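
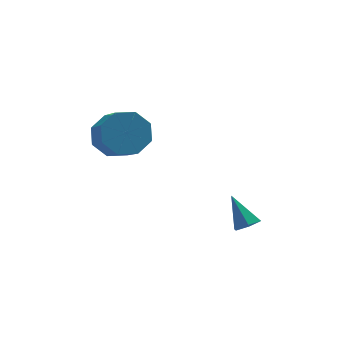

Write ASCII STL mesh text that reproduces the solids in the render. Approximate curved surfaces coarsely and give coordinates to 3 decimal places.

solid 
facet normal -0.069 0.782 -0.620
outer loop
vertex -0.71 -1.459 2.317
vertex -1.576 -1.676 2.139
vertex -1.158 -1.152 2.754
endloop
endfacet
facet normal 0.763 0.441 0.473
outer loop
vertex -0.71 -1.459 2.317
vertex -1.158 -1.152 2.754
vertex -0.598 -2.727 3.319
endloop
endfacet
facet normal 0.764 0.441 0.472
outer loop
vertex -0.598 -2.727 3.319
vertex -1.158 -1.152 2.754
vertex -1.046 -2.42 3.757
endloop
endfacet
facet normal 0.069 -0.782 0.619
outer loop
vertex -0.598 -2.727 3.319
vertex -1.046 -2.42 3.757
vertex -1.464 -2.944 3.141
endloop
endfacet
facet normal -0.070 0.782 -0.619
outer loop
vertex -1.158 -1.152 2.754
vertex -1.576 -1.676 2.139
vertex -1.85 -1.153 2.831
endloop
endfacet
facet normal 0.086 0.623 0.778
outer loop
vertex -1.158 -1.152 2.754
vertex -1.85 -1.153 2.831
vertex -1.046 -2.42 3.757
endloop
endfacet
facet normal 0.086 0.623 0.778
outer loop
vertex -1.046 -2.42 3.757
vertex -1.85 -1.153 2.831
vertex -1.738 -2.421 3.834
endloop
endfacet
facet normal 0.070 -0.783 0.618
outer loop
vertex -1.046 -2.42 3.757
vertex -1.738 -2.421 3.834
vertex -1.464 -2.944 3.141
endloop
endfacet
facet normal -0.069 0.783 -0.619
outer loop
vertex -1.85 -1.153 2.831
vertex -1.576 -1.676 2.139
vertex -2.382 -1.46 2.502
endloop
endfacet
facet normal -0.642 0.440 0.628
outer loop
vertex -1.85 -1.153 2.831
vertex -2.382 -1.46 2.502
vertex -1.738 -2.421 3.834
endloop
endfacet
facet normal -0.642 0.440 0.628
outer loop
vertex -1.738 -2.421 3.834
vertex -2.382 -1.46 2.502
vertex -2.27 -2.728 3.505
endloop
endfacet
facet normal 0.069 -0.783 0.618
outer loop
vertex -1.738 -2.421 3.834
vertex -2.27 -2.728 3.505
vertex -1.464 -2.944 3.141
endloop
endfacet
facet normal -0.069 0.783 -0.619
outer loop
vertex -2.382 -1.46 2.502
vertex -1.576 -1.676 2.139
vertex -2.442 -1.893 1.961
endloop
endfacet
facet normal -0.994 -0.000 0.111
outer loop
vertex -2.382 -1.46 2.502
vertex -2.442 -1.893 1.961
vertex -2.27 -2.728 3.505
endloop
endfacet
facet normal -0.994 -0.001 0.110
outer loop
vertex -2.27 -2.728 3.505
vertex -2.442 -1.893 1.961
vertex -2.33 -3.161 2.963
endloop
endfacet
facet normal 0.069 -0.783 0.618
outer loop
vertex -2.27 -2.728 3.505
vertex -2.33 -3.161 2.963
vertex -1.464 -2.944 3.141
endloop
endfacet
facet normal -0.069 0.782 -0.619
outer loop
vertex -2.442 -1.893 1.961
vertex -1.576 -1.676 2.139
vertex -1.994 -2.2 1.523
endloop
endfacet
facet normal -0.764 -0.441 -0.472
outer loop
vertex -2.442 -1.893 1.961
vertex -1.994 -2.2 1.523
vertex -2.33 -3.161 2.963
endloop
endfacet
facet normal -0.763 -0.441 -0.472
outer loop
vertex -2.33 -3.161 2.963
vertex -1.994 -2.2 1.523
vertex -1.882 -3.468 2.526
endloop
endfacet
facet normal 0.069 -0.782 0.620
outer loop
vertex -2.33 -3.161 2.963
vertex -1.882 -3.468 2.526
vertex -1.464 -2.944 3.141
endloop
endfacet
facet normal -0.070 0.783 -0.618
outer loop
vertex -1.994 -2.2 1.523
vertex -1.576 -1.676 2.139
vertex -1.302 -2.199 1.446
endloop
endfacet
facet normal -0.086 -0.623 -0.778
outer loop
vertex -1.994 -2.2 1.523
vertex -1.302 -2.199 1.446
vertex -1.882 -3.468 2.526
endloop
endfacet
facet normal -0.086 -0.623 -0.778
outer loop
vertex -1.882 -3.468 2.526
vertex -1.302 -2.199 1.446
vertex -1.19 -3.467 2.449
endloop
endfacet
facet normal 0.070 -0.782 0.619
outer loop
vertex -1.882 -3.468 2.526
vertex -1.19 -3.467 2.449
vertex -1.464 -2.944 3.141
endloop
endfacet
facet normal -0.069 0.783 -0.618
outer loop
vertex -1.302 -2.199 1.446
vertex -1.576 -1.676 2.139
vertex -0.77 -1.892 1.775
endloop
endfacet
facet normal 0.642 -0.440 -0.628
outer loop
vertex -1.302 -2.199 1.446
vertex -0.77 -1.892 1.775
vertex -1.19 -3.467 2.449
endloop
endfacet
facet normal 0.642 -0.440 -0.628
outer loop
vertex -1.19 -3.467 2.449
vertex -0.77 -1.892 1.775
vertex -0.658 -3.16 2.778
endloop
endfacet
facet normal 0.069 -0.783 0.619
outer loop
vertex -1.19 -3.467 2.449
vertex -0.658 -3.16 2.778
vertex -1.464 -2.944 3.141
endloop
endfacet
facet normal -0.069 0.783 -0.618
outer loop
vertex -0.77 -1.892 1.775
vertex -1.576 -1.676 2.139
vertex -0.71 -1.459 2.317
endloop
endfacet
facet normal 0.994 0.000 -0.110
outer loop
vertex -0.77 -1.892 1.775
vertex -0.71 -1.459 2.317
vertex -0.658 -3.16 2.778
endloop
endfacet
facet normal 0.994 0.000 -0.111
outer loop
vertex -0.658 -3.16 2.778
vertex -0.71 -1.459 2.317
vertex -0.598 -2.727 3.319
endloop
endfacet
facet normal 0.069 -0.783 0.619
outer loop
vertex -0.658 -3.16 2.778
vertex -0.598 -2.727 3.319
vertex -1.464 -2.944 3.141
endloop
endfacet
facet normal 0.290 -0.572 -0.767
outer loop
vertex 2.931 -3.728 -1.507
vertex 2.453 -3.98 -1.5
vertex 2.521 -3.538 -1.804
endloop
endfacet
facet normal 0.454 0.889 -0.058
outer loop
vertex 2.931 -3.728 -1.507
vertex 2.521 -3.538 -1.804
vertex 2.067 -3.22 -0.48
endloop
endfacet
facet normal 0.292 -0.572 -0.767
outer loop
vertex 2.521 -3.538 -1.804
vertex 2.453 -3.98 -1.5
vertex 2.043 -3.791 -1.797
endloop
endfacet
facet normal -0.442 0.826 -0.350
outer loop
vertex 2.521 -3.538 -1.804
vertex 2.043 -3.791 -1.797
vertex 2.067 -3.22 -0.48
endloop
endfacet
facet normal 0.291 -0.573 -0.766
outer loop
vertex 2.043 -3.791 -1.797
vertex 2.453 -3.98 -1.5
vertex 1.976 -4.232 -1.493
endloop
endfacet
facet normal -0.991 0.126 -0.036
outer loop
vertex 2.043 -3.791 -1.797
vertex 1.976 -4.232 -1.493
vertex 2.067 -3.22 -0.48
endloop
endfacet
facet normal 0.290 -0.571 -0.768
outer loop
vertex 1.976 -4.232 -1.493
vertex 2.453 -3.98 -1.5
vertex 2.386 -4.422 -1.197
endloop
endfacet
facet normal -0.646 -0.510 0.568
outer loop
vertex 1.976 -4.232 -1.493
vertex 2.386 -4.422 -1.197
vertex 2.067 -3.22 -0.48
endloop
endfacet
facet normal 0.291 -0.571 -0.768
outer loop
vertex 2.386 -4.422 -1.197
vertex 2.453 -3.98 -1.5
vertex 2.863 -4.169 -1.204
endloop
endfacet
facet normal 0.249 -0.446 0.859
outer loop
vertex 2.386 -4.422 -1.197
vertex 2.863 -4.169 -1.204
vertex 2.067 -3.22 -0.48
endloop
endfacet
facet normal 0.290 -0.572 -0.767
outer loop
vertex 2.863 -4.169 -1.204
vertex 2.453 -3.98 -1.5
vertex 2.931 -3.728 -1.507
endloop
endfacet
facet normal 0.798 0.253 0.547
outer loop
vertex 2.863 -4.169 -1.204
vertex 2.931 -3.728 -1.507
vertex 2.067 -3.22 -0.48
endloop
endfacet

endsolid


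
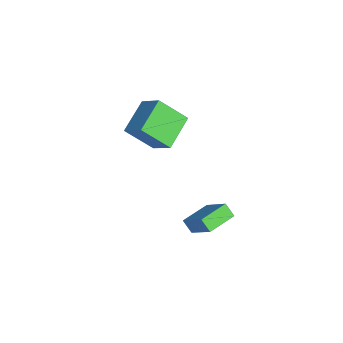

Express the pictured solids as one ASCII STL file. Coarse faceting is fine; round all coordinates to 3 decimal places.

solid 
facet normal -0.621 0.666 0.413
outer loop
vertex -4.488 -3.299 4.304
vertex -3.333 -2.808 5.247
vertex -3.962 -1.986 2.976
endloop
endfacet
facet normal -0.736 -0.313 -0.601
outer loop
vertex -2.727 -3.312 2.153
vertex -4.488 -3.299 4.304
vertex -3.962 -1.986 2.976
endloop
endfacet
facet normal -0.620 0.667 0.413
outer loop
vertex -3.962 -1.986 2.976
vertex -3.333 -2.808 5.247
vertex -2.807 -1.495 3.918
endloop
endfacet
facet normal 0.271 0.677 -0.685
outer loop
vertex -2.807 -1.495 3.918
vertex -2.727 -3.312 2.153
vertex -3.962 -1.986 2.976
endloop
endfacet
facet normal -0.271 -0.677 0.684
outer loop
vertex -4.488 -3.299 4.304
vertex -2.098 -4.134 4.424
vertex -3.333 -2.808 5.247
endloop
endfacet
facet normal -0.736 -0.313 -0.600
outer loop
vertex -3.253 -4.625 3.482
vertex -4.488 -3.299 4.304
vertex -2.727 -3.312 2.153
endloop
endfacet
facet normal -0.271 -0.677 0.685
outer loop
vertex -3.253 -4.625 3.482
vertex -2.098 -4.134 4.424
vertex -4.488 -3.299 4.304
endloop
endfacet
facet normal 0.736 0.313 0.600
outer loop
vertex -3.333 -2.808 5.247
vertex -2.098 -4.134 4.424
vertex -2.807 -1.495 3.918
endloop
endfacet
facet normal 0.271 0.677 -0.684
outer loop
vertex -1.572 -2.821 3.096
vertex -2.727 -3.312 2.153
vertex -2.807 -1.495 3.918
endloop
endfacet
facet normal 0.736 0.313 0.601
outer loop
vertex -2.807 -1.495 3.918
vertex -2.098 -4.134 4.424
vertex -1.572 -2.821 3.096
endloop
endfacet
facet normal 0.621 -0.667 -0.413
outer loop
vertex -1.572 -2.821 3.096
vertex -3.253 -4.625 3.482
vertex -2.727 -3.312 2.153
endloop
endfacet
facet normal 0.620 -0.667 -0.413
outer loop
vertex -2.098 -4.134 4.424
vertex -3.253 -4.625 3.482
vertex -1.572 -2.821 3.096
endloop
endfacet
facet normal -0.703 -0.224 -0.675
outer loop
vertex 1.696 -3.319 0.591
vertex 1.092 -1.9 0.749
vertex 2.172 -3.051 0.007
endloop
endfacet
facet normal 0.390 -0.915 -0.103
outer loop
vertex 3.528 -2.62 1.311
vertex 1.696 -3.319 0.591
vertex 2.172 -3.051 0.007
endloop
endfacet
facet normal -0.702 -0.223 -0.676
outer loop
vertex 2.172 -3.051 0.007
vertex 1.092 -1.9 0.749
vertex 1.569 -1.632 0.165
endloop
endfacet
facet normal 0.596 0.334 -0.730
outer loop
vertex 1.569 -1.632 0.165
vertex 3.528 -2.62 1.311
vertex 2.172 -3.051 0.007
endloop
endfacet
facet normal -0.596 -0.335 0.730
outer loop
vertex 1.696 -3.319 0.591
vertex 2.448 -1.469 2.053
vertex 1.092 -1.9 0.749
endloop
endfacet
facet normal 0.389 -0.915 -0.102
outer loop
vertex 3.051 -2.888 1.895
vertex 1.696 -3.319 0.591
vertex 3.528 -2.62 1.311
endloop
endfacet
facet normal -0.596 -0.335 0.730
outer loop
vertex 3.051 -2.888 1.895
vertex 2.448 -1.469 2.053
vertex 1.696 -3.319 0.591
endloop
endfacet
facet normal -0.389 0.915 0.102
outer loop
vertex 1.092 -1.9 0.749
vertex 2.448 -1.469 2.053
vertex 1.569 -1.632 0.165
endloop
endfacet
facet normal 0.596 0.335 -0.730
outer loop
vertex 2.924 -1.201 1.469
vertex 3.528 -2.62 1.311
vertex 1.569 -1.632 0.165
endloop
endfacet
facet normal -0.390 0.915 0.102
outer loop
vertex 1.569 -1.632 0.165
vertex 2.448 -1.469 2.053
vertex 2.924 -1.201 1.469
endloop
endfacet
facet normal 0.702 0.224 0.676
outer loop
vertex 2.924 -1.201 1.469
vertex 3.051 -2.888 1.895
vertex 3.528 -2.62 1.311
endloop
endfacet
facet normal 0.703 0.223 0.675
outer loop
vertex 2.448 -1.469 2.053
vertex 3.051 -2.888 1.895
vertex 2.924 -1.201 1.469
endloop
endfacet

endsolid


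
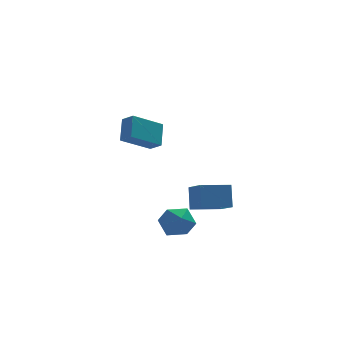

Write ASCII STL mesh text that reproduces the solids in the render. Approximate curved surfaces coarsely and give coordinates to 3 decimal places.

solid 
facet normal -0.987 -0.041 0.155
outer loop
vertex 3.054 2.873 -2.285
vertex 2.85 4.366 -3.194
vertex 2.884 2.06 -3.582
endloop
endfacet
facet normal 0.116 -0.848 0.517
outer loop
vertex 4.69 2.134 -3.866
vertex 3.054 2.873 -2.285
vertex 2.884 2.06 -3.582
endloop
endfacet
facet normal -0.987 -0.041 0.156
outer loop
vertex 2.884 2.06 -3.582
vertex 2.85 4.366 -3.194
vertex 2.679 3.553 -4.491
endloop
endfacet
facet normal -0.111 -0.528 -0.842
outer loop
vertex 2.679 3.553 -4.491
vertex 4.69 2.134 -3.866
vertex 2.884 2.06 -3.582
endloop
endfacet
facet normal 0.111 0.528 0.842
outer loop
vertex 3.054 2.873 -2.285
vertex 4.656 4.44 -3.478
vertex 2.85 4.366 -3.194
endloop
endfacet
facet normal 0.116 -0.848 0.517
outer loop
vertex 4.861 2.947 -2.569
vertex 3.054 2.873 -2.285
vertex 4.69 2.134 -3.866
endloop
endfacet
facet normal 0.111 0.528 0.842
outer loop
vertex 4.861 2.947 -2.569
vertex 4.656 4.44 -3.478
vertex 3.054 2.873 -2.285
endloop
endfacet
facet normal -0.116 0.848 -0.517
outer loop
vertex 2.85 4.366 -3.194
vertex 4.656 4.44 -3.478
vertex 2.679 3.553 -4.491
endloop
endfacet
facet normal -0.111 -0.528 -0.842
outer loop
vertex 4.486 3.627 -4.775
vertex 4.69 2.134 -3.866
vertex 2.679 3.553 -4.491
endloop
endfacet
facet normal -0.116 0.848 -0.517
outer loop
vertex 2.679 3.553 -4.491
vertex 4.656 4.44 -3.478
vertex 4.486 3.627 -4.775
endloop
endfacet
facet normal 0.987 0.040 -0.155
outer loop
vertex 4.486 3.627 -4.775
vertex 4.861 2.947 -2.569
vertex 4.69 2.134 -3.866
endloop
endfacet
facet normal 0.987 0.041 -0.155
outer loop
vertex 4.656 4.44 -3.478
vertex 4.861 2.947 -2.569
vertex 4.486 3.627 -4.775
endloop
endfacet
facet normal -0.535 0.680 0.502
outer loop
vertex 1.275 2.052 -3.521
vertex 0.329 1.636 -3.966
vertex 0.721 1.227 -2.994
endloop
endfacet
facet normal 0.059 0.509 0.859
outer loop
vertex 1.275 2.052 -3.521
vertex 0.721 1.227 -2.994
vertex 1.844 1.2 -3.055
endloop
endfacet
facet normal 0.617 0.653 0.439
outer loop
vertex 1.275 2.052 -3.521
vertex 1.844 1.2 -3.055
vertex 2.147 1.593 -4.065
endloop
endfacet
facet normal 0.369 0.912 -0.178
outer loop
vertex 1.275 2.052 -3.521
vertex 2.147 1.593 -4.065
vertex 1.21 1.862 -4.628
endloop
endfacet
facet normal -0.343 0.929 -0.139
outer loop
vertex 1.275 2.052 -3.521
vertex 1.21 1.862 -4.628
vertex 0.329 1.636 -3.966
endloop
endfacet
facet normal 0.049 -0.194 0.980
outer loop
vertex 1.844 1.2 -3.055
vertex 0.721 1.227 -2.994
vertex 1.25 0.258 -3.212
endloop
endfacet
facet normal -0.912 0.082 0.402
outer loop
vertex 0.721 1.227 -2.994
vertex 0.329 1.636 -3.966
vertex 0.313 0.527 -3.775
endloop
endfacet
facet normal -0.601 0.485 -0.635
outer loop
vertex 0.329 1.636 -3.966
vertex 1.21 1.862 -4.628
vertex 0.616 0.92 -4.785
endloop
endfacet
facet normal 0.551 0.458 -0.698
outer loop
vertex 1.21 1.862 -4.628
vertex 2.147 1.593 -4.065
vertex 1.739 0.893 -4.846
endloop
endfacet
facet normal 0.953 0.038 0.301
outer loop
vertex 2.147 1.593 -4.065
vertex 1.844 1.2 -3.055
vertex 2.131 0.484 -3.874
endloop
endfacet
facet normal -0.369 -0.912 0.178
outer loop
vertex 1.185 0.068 -4.319
vertex 1.25 0.258 -3.212
vertex 0.313 0.527 -3.775
endloop
endfacet
facet normal -0.617 -0.653 -0.439
outer loop
vertex 1.185 0.068 -4.319
vertex 0.313 0.527 -3.775
vertex 0.616 0.92 -4.785
endloop
endfacet
facet normal -0.059 -0.509 -0.859
outer loop
vertex 1.185 0.068 -4.319
vertex 0.616 0.92 -4.785
vertex 1.739 0.893 -4.846
endloop
endfacet
facet normal 0.535 -0.680 -0.502
outer loop
vertex 1.185 0.068 -4.319
vertex 1.739 0.893 -4.846
vertex 2.131 0.484 -3.874
endloop
endfacet
facet normal 0.343 -0.929 0.139
outer loop
vertex 1.185 0.068 -4.319
vertex 2.131 0.484 -3.874
vertex 1.25 0.258 -3.212
endloop
endfacet
facet normal -0.551 -0.458 0.698
outer loop
vertex 0.313 0.527 -3.775
vertex 1.25 0.258 -3.212
vertex 0.721 1.227 -2.994
endloop
endfacet
facet normal -0.953 -0.038 -0.301
outer loop
vertex 0.616 0.92 -4.785
vertex 0.313 0.527 -3.775
vertex 0.329 1.636 -3.966
endloop
endfacet
facet normal -0.049 0.194 -0.980
outer loop
vertex 1.739 0.893 -4.846
vertex 0.616 0.92 -4.785
vertex 1.21 1.862 -4.628
endloop
endfacet
facet normal 0.912 -0.082 -0.402
outer loop
vertex 2.131 0.484 -3.874
vertex 1.739 0.893 -4.846
vertex 2.147 1.593 -4.065
endloop
endfacet
facet normal 0.601 -0.485 0.635
outer loop
vertex 1.25 0.258 -3.212
vertex 2.131 0.484 -3.874
vertex 1.844 1.2 -3.055
endloop
endfacet
facet normal -0.845 -0.178 0.505
outer loop
vertex -1.004 1.592 4.142
vertex -1.433 2.224 3.647
vertex -1.39 0.532 3.122
endloop
endfacet
facet normal 0.471 -0.695 0.543
outer loop
vertex 0.333 0.896 2.093
vertex -1.004 1.592 4.142
vertex -1.39 0.532 3.122
endloop
endfacet
facet normal -0.844 -0.178 0.505
outer loop
vertex -1.39 0.532 3.122
vertex -1.433 2.224 3.647
vertex -1.819 1.164 2.628
endloop
endfacet
facet normal -0.254 -0.697 -0.671
outer loop
vertex -1.819 1.164 2.628
vertex 0.333 0.896 2.093
vertex -1.39 0.532 3.122
endloop
endfacet
facet normal 0.253 0.697 0.671
outer loop
vertex -1.004 1.592 4.142
vertex 0.29 2.588 2.618
vertex -1.433 2.224 3.647
endloop
endfacet
facet normal 0.472 -0.694 0.544
outer loop
vertex 0.719 1.956 3.112
vertex -1.004 1.592 4.142
vertex 0.333 0.896 2.093
endloop
endfacet
facet normal 0.254 0.697 0.671
outer loop
vertex 0.719 1.956 3.112
vertex 0.29 2.588 2.618
vertex -1.004 1.592 4.142
endloop
endfacet
facet normal -0.471 0.694 -0.544
outer loop
vertex -1.433 2.224 3.647
vertex 0.29 2.588 2.618
vertex -1.819 1.164 2.628
endloop
endfacet
facet normal -0.254 -0.697 -0.671
outer loop
vertex -0.096 1.528 1.598
vertex 0.333 0.896 2.093
vertex -1.819 1.164 2.628
endloop
endfacet
facet normal -0.472 0.695 -0.543
outer loop
vertex -1.819 1.164 2.628
vertex 0.29 2.588 2.618
vertex -0.096 1.528 1.598
endloop
endfacet
facet normal 0.845 0.178 -0.505
outer loop
vertex -0.096 1.528 1.598
vertex 0.719 1.956 3.112
vertex 0.333 0.896 2.093
endloop
endfacet
facet normal 0.844 0.178 -0.505
outer loop
vertex 0.29 2.588 2.618
vertex 0.719 1.956 3.112
vertex -0.096 1.528 1.598
endloop
endfacet

endsolid


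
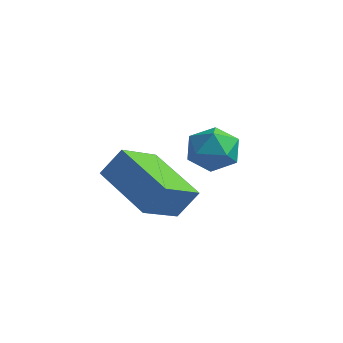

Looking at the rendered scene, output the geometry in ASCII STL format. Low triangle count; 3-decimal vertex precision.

solid 
facet normal -0.989 -0.139 -0.053
outer loop
vertex 3.312 -2.546 -1.011
vertex 3.415 -3.203 -1.209
vertex 3.357 -3.049 -0.535
endloop
endfacet
facet normal -0.827 0.346 0.443
outer loop
vertex 3.312 -2.546 -1.011
vertex 3.357 -3.049 -0.535
vertex 3.67 -2.44 -0.426
endloop
endfacet
facet normal -0.467 0.875 0.127
outer loop
vertex 3.312 -2.546 -1.011
vertex 3.67 -2.44 -0.426
vertex 3.923 -2.217 -1.033
endloop
endfacet
facet normal -0.406 0.717 -0.566
outer loop
vertex 3.312 -2.546 -1.011
vertex 3.923 -2.217 -1.033
vertex 3.765 -2.689 -1.517
endloop
endfacet
facet normal -0.729 0.090 -0.678
outer loop
vertex 3.312 -2.546 -1.011
vertex 3.765 -2.689 -1.517
vertex 3.415 -3.203 -1.209
endloop
endfacet
facet normal -0.393 0.037 0.919
outer loop
vertex 3.67 -2.44 -0.426
vertex 3.357 -3.049 -0.535
vertex 3.995 -3.031 -0.263
endloop
endfacet
facet normal -0.656 -0.746 0.114
outer loop
vertex 3.357 -3.049 -0.535
vertex 3.415 -3.203 -1.209
vertex 3.837 -3.503 -0.747
endloop
endfacet
facet normal -0.235 -0.377 -0.896
outer loop
vertex 3.415 -3.203 -1.209
vertex 3.765 -2.689 -1.517
vertex 4.09 -3.28 -1.354
endloop
endfacet
facet normal 0.287 0.637 -0.715
outer loop
vertex 3.765 -2.689 -1.517
vertex 3.923 -2.217 -1.033
vertex 4.403 -2.671 -1.245
endloop
endfacet
facet normal 0.189 0.893 0.407
outer loop
vertex 3.923 -2.217 -1.033
vertex 3.67 -2.44 -0.426
vertex 4.345 -2.517 -0.571
endloop
endfacet
facet normal 0.406 -0.717 0.566
outer loop
vertex 4.448 -3.174 -0.769
vertex 3.995 -3.031 -0.263
vertex 3.837 -3.503 -0.747
endloop
endfacet
facet normal 0.467 -0.875 -0.127
outer loop
vertex 4.448 -3.174 -0.769
vertex 3.837 -3.503 -0.747
vertex 4.09 -3.28 -1.354
endloop
endfacet
facet normal 0.827 -0.346 -0.443
outer loop
vertex 4.448 -3.174 -0.769
vertex 4.09 -3.28 -1.354
vertex 4.403 -2.671 -1.245
endloop
endfacet
facet normal 0.989 0.139 0.053
outer loop
vertex 4.448 -3.174 -0.769
vertex 4.403 -2.671 -1.245
vertex 4.345 -2.517 -0.571
endloop
endfacet
facet normal 0.729 -0.090 0.678
outer loop
vertex 4.448 -3.174 -0.769
vertex 4.345 -2.517 -0.571
vertex 3.995 -3.031 -0.263
endloop
endfacet
facet normal -0.287 -0.637 0.715
outer loop
vertex 3.837 -3.503 -0.747
vertex 3.995 -3.031 -0.263
vertex 3.357 -3.049 -0.535
endloop
endfacet
facet normal -0.189 -0.893 -0.407
outer loop
vertex 4.09 -3.28 -1.354
vertex 3.837 -3.503 -0.747
vertex 3.415 -3.203 -1.209
endloop
endfacet
facet normal 0.393 -0.037 -0.919
outer loop
vertex 4.403 -2.671 -1.245
vertex 4.09 -3.28 -1.354
vertex 3.765 -2.689 -1.517
endloop
endfacet
facet normal 0.656 0.746 -0.114
outer loop
vertex 4.345 -2.517 -0.571
vertex 4.403 -2.671 -1.245
vertex 3.923 -2.217 -1.033
endloop
endfacet
facet normal 0.235 0.377 0.896
outer loop
vertex 3.995 -3.031 -0.263
vertex 4.345 -2.517 -0.571
vertex 3.67 -2.44 -0.426
endloop
endfacet
facet normal -0.903 0.295 0.311
outer loop
vertex 0.511 -2.632 -2.858
vertex 0.895 -2.256 -2.1
vertex 0.67 -1.429 -3.536
endloop
endfacet
facet normal -0.414 -0.405 -0.815
outer loop
vertex 2.305 -1.964 -4.1
vertex 0.511 -2.632 -2.858
vertex 0.67 -1.429 -3.536
endloop
endfacet
facet normal -0.903 0.296 0.312
outer loop
vertex 0.67 -1.429 -3.536
vertex 0.895 -2.256 -2.1
vertex 1.055 -1.053 -2.777
endloop
endfacet
facet normal 0.115 0.866 -0.487
outer loop
vertex 1.055 -1.053 -2.777
vertex 2.305 -1.964 -4.1
vertex 0.67 -1.429 -3.536
endloop
endfacet
facet normal -0.115 -0.865 0.488
outer loop
vertex 0.511 -2.632 -2.858
vertex 2.53 -2.791 -2.664
vertex 0.895 -2.256 -2.1
endloop
endfacet
facet normal -0.414 -0.404 -0.816
outer loop
vertex 2.145 -3.167 -3.423
vertex 0.511 -2.632 -2.858
vertex 2.305 -1.964 -4.1
endloop
endfacet
facet normal -0.115 -0.866 0.487
outer loop
vertex 2.145 -3.167 -3.423
vertex 2.53 -2.791 -2.664
vertex 0.511 -2.632 -2.858
endloop
endfacet
facet normal 0.414 0.404 0.816
outer loop
vertex 0.895 -2.256 -2.1
vertex 2.53 -2.791 -2.664
vertex 1.055 -1.053 -2.777
endloop
endfacet
facet normal 0.115 0.866 -0.488
outer loop
vertex 2.689 -1.588 -3.342
vertex 2.305 -1.964 -4.1
vertex 1.055 -1.053 -2.777
endloop
endfacet
facet normal 0.414 0.405 0.815
outer loop
vertex 1.055 -1.053 -2.777
vertex 2.53 -2.791 -2.664
vertex 2.689 -1.588 -3.342
endloop
endfacet
facet normal 0.903 -0.295 -0.311
outer loop
vertex 2.689 -1.588 -3.342
vertex 2.145 -3.167 -3.423
vertex 2.305 -1.964 -4.1
endloop
endfacet
facet normal 0.903 -0.295 -0.312
outer loop
vertex 2.53 -2.791 -2.664
vertex 2.145 -3.167 -3.423
vertex 2.689 -1.588 -3.342
endloop
endfacet

endsolid


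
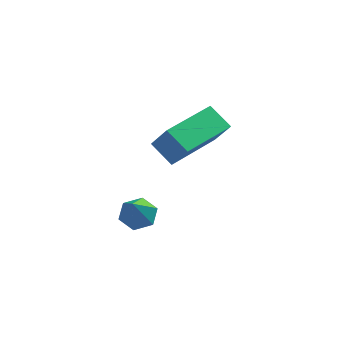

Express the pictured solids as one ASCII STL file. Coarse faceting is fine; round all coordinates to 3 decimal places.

solid 
facet normal -0.575 -0.818 -0.013
outer loop
vertex 1.295 1.264 -1.64
vertex 0.824 1.609 -2.488
vertex 1.912 0.838 -2.156
endloop
endfacet
facet normal 0.458 -0.335 0.824
outer loop
vertex 2.976 2.351 -2.132
vertex 1.295 1.264 -1.64
vertex 1.912 0.838 -2.156
endloop
endfacet
facet normal -0.575 -0.818 -0.013
outer loop
vertex 1.912 0.838 -2.156
vertex 0.824 1.609 -2.488
vertex 1.441 1.183 -3.004
endloop
endfacet
facet normal 0.678 -0.468 -0.567
outer loop
vertex 1.441 1.183 -3.004
vertex 2.976 2.351 -2.132
vertex 1.912 0.838 -2.156
endloop
endfacet
facet normal -0.678 0.468 0.567
outer loop
vertex 1.295 1.264 -1.64
vertex 1.888 3.122 -2.464
vertex 0.824 1.609 -2.488
endloop
endfacet
facet normal 0.458 -0.335 0.824
outer loop
vertex 2.359 2.777 -1.616
vertex 1.295 1.264 -1.64
vertex 2.976 2.351 -2.132
endloop
endfacet
facet normal -0.678 0.468 0.567
outer loop
vertex 2.359 2.777 -1.616
vertex 1.888 3.122 -2.464
vertex 1.295 1.264 -1.64
endloop
endfacet
facet normal -0.458 0.335 -0.824
outer loop
vertex 0.824 1.609 -2.488
vertex 1.888 3.122 -2.464
vertex 1.441 1.183 -3.004
endloop
endfacet
facet normal 0.678 -0.468 -0.567
outer loop
vertex 2.505 2.696 -2.98
vertex 2.976 2.351 -2.132
vertex 1.441 1.183 -3.004
endloop
endfacet
facet normal -0.458 0.335 -0.824
outer loop
vertex 1.441 1.183 -3.004
vertex 1.888 3.122 -2.464
vertex 2.505 2.696 -2.98
endloop
endfacet
facet normal 0.575 0.818 0.013
outer loop
vertex 2.505 2.696 -2.98
vertex 2.359 2.777 -1.616
vertex 2.976 2.351 -2.132
endloop
endfacet
facet normal 0.575 0.818 0.013
outer loop
vertex 1.888 3.122 -2.464
vertex 2.359 2.777 -1.616
vertex 2.505 2.696 -2.98
endloop
endfacet
facet normal 0.032 0.602 -0.797
outer loop
vertex 1.168 -0.934 -3.87
vertex 0.731 -0.659 -3.68
vertex 1.239 -0.501 -3.54
endloop
endfacet
facet normal 0.922 -0.318 0.219
outer loop
vertex 1.168 -0.934 -3.87
vertex 1.239 -0.501 -3.54
vertex 0.689 -1.461 -2.62
endloop
endfacet
facet normal 0.032 0.602 -0.797
outer loop
vertex 1.239 -0.501 -3.54
vertex 0.731 -0.659 -3.68
vertex 0.802 -0.226 -3.35
endloop
endfacet
facet normal 0.560 0.383 0.734
outer loop
vertex 1.239 -0.501 -3.54
vertex 0.802 -0.226 -3.35
vertex 0.689 -1.461 -2.62
endloop
endfacet
facet normal 0.032 0.602 -0.797
outer loop
vertex 0.802 -0.226 -3.35
vertex 0.731 -0.659 -3.68
vertex 0.295 -0.384 -3.49
endloop
endfacet
facet normal -0.371 0.497 0.784
outer loop
vertex 0.802 -0.226 -3.35
vertex 0.295 -0.384 -3.49
vertex 0.689 -1.461 -2.62
endloop
endfacet
facet normal 0.033 0.603 -0.797
outer loop
vertex 0.295 -0.384 -3.49
vertex 0.731 -0.659 -3.68
vertex 0.224 -0.818 -3.821
endloop
endfacet
facet normal -0.944 -0.088 0.318
outer loop
vertex 0.295 -0.384 -3.49
vertex 0.224 -0.818 -3.821
vertex 0.689 -1.461 -2.62
endloop
endfacet
facet normal 0.033 0.603 -0.797
outer loop
vertex 0.224 -0.818 -3.821
vertex 0.731 -0.659 -3.68
vertex 0.661 -1.093 -4.011
endloop
endfacet
facet normal -0.582 -0.789 -0.197
outer loop
vertex 0.224 -0.818 -3.821
vertex 0.661 -1.093 -4.011
vertex 0.689 -1.461 -2.62
endloop
endfacet
facet normal 0.033 0.603 -0.797
outer loop
vertex 0.661 -1.093 -4.011
vertex 0.731 -0.659 -3.68
vertex 1.168 -0.934 -3.87
endloop
endfacet
facet normal 0.352 -0.903 -0.246
outer loop
vertex 0.661 -1.093 -4.011
vertex 1.168 -0.934 -3.87
vertex 0.689 -1.461 -2.62
endloop
endfacet

endsolid


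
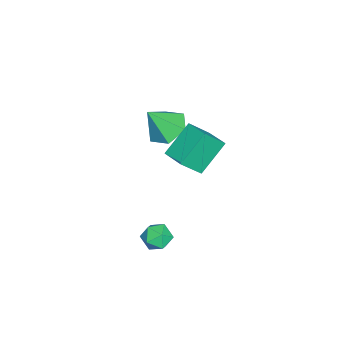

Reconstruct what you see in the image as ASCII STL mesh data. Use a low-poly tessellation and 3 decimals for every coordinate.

solid 
facet normal -0.349 0.428 -0.834
outer loop
vertex -1.76 -4.14 -2.208
vertex -2.391 -3.542 -1.637
vertex -1.432 -3.213 -1.87
endloop
endfacet
facet normal 0.944 -0.331 -0.009
outer loop
vertex -1.76 -4.14 -2.208
vertex -1.432 -3.213 -1.87
vertex -1.789 -4.278 -0.203
endloop
endfacet
facet normal -0.349 0.429 -0.833
outer loop
vertex -1.432 -3.213 -1.87
vertex -2.391 -3.542 -1.637
vertex -2.062 -2.615 -1.298
endloop
endfacet
facet normal 0.795 0.419 0.438
outer loop
vertex -1.432 -3.213 -1.87
vertex -2.062 -2.615 -1.298
vertex -1.789 -4.278 -0.203
endloop
endfacet
facet normal -0.349 0.429 -0.833
outer loop
vertex -2.062 -2.615 -1.298
vertex -2.391 -3.542 -1.637
vertex -3.021 -2.944 -1.065
endloop
endfacet
facet normal 0.013 0.551 0.834
outer loop
vertex -2.062 -2.615 -1.298
vertex -3.021 -2.944 -1.065
vertex -1.789 -4.278 -0.203
endloop
endfacet
facet normal -0.350 0.428 -0.833
outer loop
vertex -3.021 -2.944 -1.065
vertex -2.391 -3.542 -1.637
vertex -3.349 -3.871 -1.403
endloop
endfacet
facet normal -0.619 -0.066 0.782
outer loop
vertex -3.021 -2.944 -1.065
vertex -3.349 -3.871 -1.403
vertex -1.789 -4.278 -0.203
endloop
endfacet
facet normal -0.350 0.428 -0.833
outer loop
vertex -3.349 -3.871 -1.403
vertex -2.391 -3.542 -1.637
vertex -2.719 -4.469 -1.975
endloop
endfacet
facet normal -0.471 -0.816 0.335
outer loop
vertex -3.349 -3.871 -1.403
vertex -2.719 -4.469 -1.975
vertex -1.789 -4.278 -0.203
endloop
endfacet
facet normal -0.349 0.428 -0.834
outer loop
vertex -2.719 -4.469 -1.975
vertex -2.391 -3.542 -1.637
vertex -1.76 -4.14 -2.208
endloop
endfacet
facet normal 0.311 -0.949 -0.061
outer loop
vertex -2.719 -4.469 -1.975
vertex -1.76 -4.14 -2.208
vertex -1.789 -4.278 -0.203
endloop
endfacet
facet normal -0.455 0.512 -0.729
outer loop
vertex -0.979 -1.278 -0.282
vertex -0.223 -0.385 -0.127
vertex 0.159 -2.028 -1.518
endloop
endfacet
facet normal -0.641 -0.756 -0.131
outer loop
vertex 0.823 -2.775 -0.453
vertex -0.979 -1.278 -0.282
vertex 0.159 -2.028 -1.518
endloop
endfacet
facet normal -0.455 0.512 -0.729
outer loop
vertex 0.159 -2.028 -1.518
vertex -0.223 -0.385 -0.127
vertex 0.915 -1.135 -1.363
endloop
endfacet
facet normal 0.619 -0.407 -0.672
outer loop
vertex 0.915 -1.135 -1.363
vertex 0.823 -2.775 -0.453
vertex 0.159 -2.028 -1.518
endloop
endfacet
facet normal -0.619 0.407 0.672
outer loop
vertex -0.979 -1.278 -0.282
vertex 0.441 -1.132 0.938
vertex -0.223 -0.385 -0.127
endloop
endfacet
facet normal -0.641 -0.756 -0.131
outer loop
vertex -0.315 -2.025 0.783
vertex -0.979 -1.278 -0.282
vertex 0.823 -2.775 -0.453
endloop
endfacet
facet normal -0.619 0.407 0.672
outer loop
vertex -0.315 -2.025 0.783
vertex 0.441 -1.132 0.938
vertex -0.979 -1.278 -0.282
endloop
endfacet
facet normal 0.641 0.756 0.131
outer loop
vertex -0.223 -0.385 -0.127
vertex 0.441 -1.132 0.938
vertex 0.915 -1.135 -1.363
endloop
endfacet
facet normal 0.619 -0.407 -0.672
outer loop
vertex 1.579 -1.882 -0.298
vertex 0.823 -2.775 -0.453
vertex 0.915 -1.135 -1.363
endloop
endfacet
facet normal 0.641 0.756 0.131
outer loop
vertex 0.915 -1.135 -1.363
vertex 0.441 -1.132 0.938
vertex 1.579 -1.882 -0.298
endloop
endfacet
facet normal 0.455 -0.512 0.729
outer loop
vertex 1.579 -1.882 -0.298
vertex -0.315 -2.025 0.783
vertex 0.823 -2.775 -0.453
endloop
endfacet
facet normal 0.455 -0.512 0.729
outer loop
vertex 0.441 -1.132 0.938
vertex -0.315 -2.025 0.783
vertex 1.579 -1.882 -0.298
endloop
endfacet
facet normal -0.106 0.733 0.671
outer loop
vertex 3.101 -1.769 -3.9
vertex 2.784 -2.258 -3.416
vertex 3.534 -2.153 -3.412
endloop
endfacet
facet normal 0.464 0.848 0.256
outer loop
vertex 3.101 -1.769 -3.9
vertex 3.534 -2.153 -3.412
vertex 3.761 -2.061 -4.128
endloop
endfacet
facet normal 0.241 0.874 -0.422
outer loop
vertex 3.101 -1.769 -3.9
vertex 3.761 -2.061 -4.128
vertex 3.152 -2.109 -4.575
endloop
endfacet
facet normal -0.466 0.776 -0.426
outer loop
vertex 3.101 -1.769 -3.9
vertex 3.152 -2.109 -4.575
vertex 2.548 -2.23 -4.135
endloop
endfacet
facet normal -0.680 0.689 0.250
outer loop
vertex 3.101 -1.769 -3.9
vertex 2.548 -2.23 -4.135
vertex 2.784 -2.258 -3.416
endloop
endfacet
facet normal 0.902 0.288 0.323
outer loop
vertex 3.761 -2.061 -4.128
vertex 3.534 -2.153 -3.412
vertex 3.852 -2.73 -3.785
endloop
endfacet
facet normal -0.020 0.104 0.994
outer loop
vertex 3.534 -2.153 -3.412
vertex 2.784 -2.258 -3.416
vertex 3.248 -2.851 -3.345
endloop
endfacet
facet normal -0.949 0.031 0.313
outer loop
vertex 2.784 -2.258 -3.416
vertex 2.548 -2.23 -4.135
vertex 2.639 -2.899 -3.792
endloop
endfacet
facet normal -0.602 0.172 -0.780
outer loop
vertex 2.548 -2.23 -4.135
vertex 3.152 -2.109 -4.575
vertex 2.866 -2.807 -4.508
endloop
endfacet
facet normal 0.541 0.331 -0.773
outer loop
vertex 3.152 -2.109 -4.575
vertex 3.761 -2.061 -4.128
vertex 3.616 -2.702 -4.504
endloop
endfacet
facet normal 0.466 -0.776 0.426
outer loop
vertex 3.299 -3.191 -4.02
vertex 3.852 -2.73 -3.785
vertex 3.248 -2.851 -3.345
endloop
endfacet
facet normal -0.241 -0.874 0.422
outer loop
vertex 3.299 -3.191 -4.02
vertex 3.248 -2.851 -3.345
vertex 2.639 -2.899 -3.792
endloop
endfacet
facet normal -0.464 -0.848 -0.256
outer loop
vertex 3.299 -3.191 -4.02
vertex 2.639 -2.899 -3.792
vertex 2.866 -2.807 -4.508
endloop
endfacet
facet normal 0.106 -0.733 -0.671
outer loop
vertex 3.299 -3.191 -4.02
vertex 2.866 -2.807 -4.508
vertex 3.616 -2.702 -4.504
endloop
endfacet
facet normal 0.680 -0.689 -0.250
outer loop
vertex 3.299 -3.191 -4.02
vertex 3.616 -2.702 -4.504
vertex 3.852 -2.73 -3.785
endloop
endfacet
facet normal 0.602 -0.172 0.780
outer loop
vertex 3.248 -2.851 -3.345
vertex 3.852 -2.73 -3.785
vertex 3.534 -2.153 -3.412
endloop
endfacet
facet normal -0.541 -0.331 0.773
outer loop
vertex 2.639 -2.899 -3.792
vertex 3.248 -2.851 -3.345
vertex 2.784 -2.258 -3.416
endloop
endfacet
facet normal -0.902 -0.288 -0.323
outer loop
vertex 2.866 -2.807 -4.508
vertex 2.639 -2.899 -3.792
vertex 2.548 -2.23 -4.135
endloop
endfacet
facet normal 0.020 -0.104 -0.994
outer loop
vertex 3.616 -2.702 -4.504
vertex 2.866 -2.807 -4.508
vertex 3.152 -2.109 -4.575
endloop
endfacet
facet normal 0.949 -0.031 -0.313
outer loop
vertex 3.852 -2.73 -3.785
vertex 3.616 -2.702 -4.504
vertex 3.761 -2.061 -4.128
endloop
endfacet

endsolid


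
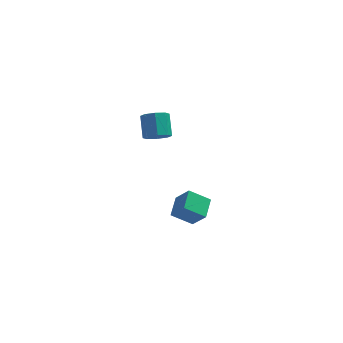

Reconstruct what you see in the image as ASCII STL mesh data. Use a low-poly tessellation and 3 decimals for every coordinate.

solid 
facet normal 0.096 -0.745 -0.660
outer loop
vertex -2.23 1.55 3.159
vertex -3.056 1.476 3.122
vertex -2.487 1.916 2.708
endloop
endfacet
facet normal 0.909 0.335 -0.246
outer loop
vertex -2.23 1.55 3.159
vertex -2.487 1.916 2.708
vertex -2.378 2.697 4.176
endloop
endfacet
facet normal 0.910 0.335 -0.246
outer loop
vertex -2.378 2.697 4.176
vertex -2.487 1.916 2.708
vertex -2.635 3.064 3.725
endloop
endfacet
facet normal -0.096 0.745 0.661
outer loop
vertex -2.378 2.697 4.176
vertex -2.635 3.064 3.725
vertex -3.204 2.624 4.138
endloop
endfacet
facet normal 0.096 -0.745 -0.660
outer loop
vertex -2.487 1.916 2.708
vertex -3.056 1.476 3.122
vertex -3.077 2.025 2.499
endloop
endfacet
facet normal 0.358 0.645 -0.675
outer loop
vertex -2.487 1.916 2.708
vertex -3.077 2.025 2.499
vertex -2.635 3.064 3.725
endloop
endfacet
facet normal 0.357 0.645 -0.675
outer loop
vertex -2.635 3.064 3.725
vertex -3.077 2.025 2.499
vertex -3.225 3.172 3.516
endloop
endfacet
facet normal -0.097 0.745 0.660
outer loop
vertex -2.635 3.064 3.725
vertex -3.225 3.172 3.516
vertex -3.204 2.624 4.138
endloop
endfacet
facet normal 0.096 -0.745 -0.660
outer loop
vertex -3.077 2.025 2.499
vertex -3.056 1.476 3.122
vertex -3.655 1.812 2.655
endloop
endfacet
facet normal -0.404 0.577 -0.710
outer loop
vertex -3.077 2.025 2.499
vertex -3.655 1.812 2.655
vertex -3.225 3.172 3.516
endloop
endfacet
facet normal -0.403 0.577 -0.710
outer loop
vertex -3.225 3.172 3.516
vertex -3.655 1.812 2.655
vertex -3.803 2.96 3.672
endloop
endfacet
facet normal -0.095 0.745 0.660
outer loop
vertex -3.225 3.172 3.516
vertex -3.803 2.96 3.672
vertex -3.204 2.624 4.138
endloop
endfacet
facet normal 0.096 -0.745 -0.660
outer loop
vertex -3.655 1.812 2.655
vertex -3.056 1.476 3.122
vertex -3.882 1.403 3.084
endloop
endfacet
facet normal -0.929 0.171 -0.328
outer loop
vertex -3.655 1.812 2.655
vertex -3.882 1.403 3.084
vertex -3.803 2.96 3.672
endloop
endfacet
facet normal -0.929 0.171 -0.328
outer loop
vertex -3.803 2.96 3.672
vertex -3.882 1.403 3.084
vertex -4.03 2.55 4.101
endloop
endfacet
facet normal -0.096 0.745 0.661
outer loop
vertex -3.803 2.96 3.672
vertex -4.03 2.55 4.101
vertex -3.204 2.624 4.138
endloop
endfacet
facet normal 0.096 -0.745 -0.661
outer loop
vertex -3.882 1.403 3.084
vertex -3.056 1.476 3.122
vertex -3.625 1.036 3.535
endloop
endfacet
facet normal -0.910 -0.335 0.246
outer loop
vertex -3.882 1.403 3.084
vertex -3.625 1.036 3.535
vertex -4.03 2.55 4.101
endloop
endfacet
facet normal -0.909 -0.335 0.246
outer loop
vertex -4.03 2.55 4.101
vertex -3.625 1.036 3.535
vertex -3.773 2.184 4.552
endloop
endfacet
facet normal -0.096 0.745 0.660
outer loop
vertex -4.03 2.55 4.101
vertex -3.773 2.184 4.552
vertex -3.204 2.624 4.138
endloop
endfacet
facet normal 0.097 -0.745 -0.660
outer loop
vertex -3.625 1.036 3.535
vertex -3.056 1.476 3.122
vertex -3.035 0.928 3.744
endloop
endfacet
facet normal -0.357 -0.645 0.676
outer loop
vertex -3.625 1.036 3.535
vertex -3.035 0.928 3.744
vertex -3.773 2.184 4.552
endloop
endfacet
facet normal -0.358 -0.645 0.675
outer loop
vertex -3.773 2.184 4.552
vertex -3.035 0.928 3.744
vertex -3.183 2.075 4.761
endloop
endfacet
facet normal -0.096 0.745 0.660
outer loop
vertex -3.773 2.184 4.552
vertex -3.183 2.075 4.761
vertex -3.204 2.624 4.138
endloop
endfacet
facet normal 0.095 -0.745 -0.660
outer loop
vertex -3.035 0.928 3.744
vertex -3.056 1.476 3.122
vertex -2.457 1.14 3.588
endloop
endfacet
facet normal 0.403 -0.577 0.710
outer loop
vertex -3.035 0.928 3.744
vertex -2.457 1.14 3.588
vertex -3.183 2.075 4.761
endloop
endfacet
facet normal 0.404 -0.577 0.710
outer loop
vertex -3.183 2.075 4.761
vertex -2.457 1.14 3.588
vertex -2.605 2.288 4.605
endloop
endfacet
facet normal -0.096 0.745 0.660
outer loop
vertex -3.183 2.075 4.761
vertex -2.605 2.288 4.605
vertex -3.204 2.624 4.138
endloop
endfacet
facet normal 0.096 -0.745 -0.661
outer loop
vertex -2.457 1.14 3.588
vertex -3.056 1.476 3.122
vertex -2.23 1.55 3.159
endloop
endfacet
facet normal 0.929 -0.171 0.328
outer loop
vertex -2.457 1.14 3.588
vertex -2.23 1.55 3.159
vertex -2.605 2.288 4.605
endloop
endfacet
facet normal 0.929 -0.171 0.328
outer loop
vertex -2.605 2.288 4.605
vertex -2.23 1.55 3.159
vertex -2.378 2.697 4.176
endloop
endfacet
facet normal -0.096 0.745 0.660
outer loop
vertex -2.605 2.288 4.605
vertex -2.378 2.697 4.176
vertex -3.204 2.624 4.138
endloop
endfacet
facet normal -0.502 0.373 -0.780
outer loop
vertex -2.313 1.513 -4.075
vertex -2.013 2.83 -3.638
vertex -1.03 1.497 -4.908
endloop
endfacet
facet normal -0.211 -0.928 -0.308
outer loop
vertex -0.267 0.93 -3.722
vertex -2.313 1.513 -4.075
vertex -1.03 1.497 -4.908
endloop
endfacet
facet normal -0.502 0.373 -0.780
outer loop
vertex -1.03 1.497 -4.908
vertex -2.013 2.83 -3.638
vertex -0.73 2.814 -4.471
endloop
endfacet
facet normal 0.839 -0.010 -0.545
outer loop
vertex -0.73 2.814 -4.471
vertex -0.267 0.93 -3.722
vertex -1.03 1.497 -4.908
endloop
endfacet
facet normal -0.839 0.010 0.545
outer loop
vertex -2.313 1.513 -4.075
vertex -1.25 2.263 -2.452
vertex -2.013 2.83 -3.638
endloop
endfacet
facet normal -0.211 -0.928 -0.308
outer loop
vertex -1.55 0.946 -2.889
vertex -2.313 1.513 -4.075
vertex -0.267 0.93 -3.722
endloop
endfacet
facet normal -0.839 0.010 0.545
outer loop
vertex -1.55 0.946 -2.889
vertex -1.25 2.263 -2.452
vertex -2.313 1.513 -4.075
endloop
endfacet
facet normal 0.211 0.928 0.308
outer loop
vertex -2.013 2.83 -3.638
vertex -1.25 2.263 -2.452
vertex -0.73 2.814 -4.471
endloop
endfacet
facet normal 0.839 -0.010 -0.545
outer loop
vertex 0.033 2.247 -3.285
vertex -0.267 0.93 -3.722
vertex -0.73 2.814 -4.471
endloop
endfacet
facet normal 0.211 0.928 0.308
outer loop
vertex -0.73 2.814 -4.471
vertex -1.25 2.263 -2.452
vertex 0.033 2.247 -3.285
endloop
endfacet
facet normal 0.502 -0.373 0.780
outer loop
vertex 0.033 2.247 -3.285
vertex -1.55 0.946 -2.889
vertex -0.267 0.93 -3.722
endloop
endfacet
facet normal 0.502 -0.373 0.780
outer loop
vertex -1.25 2.263 -2.452
vertex -1.55 0.946 -2.889
vertex 0.033 2.247 -3.285
endloop
endfacet

endsolid


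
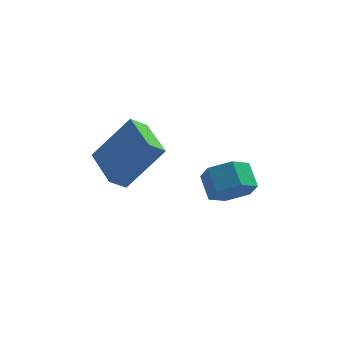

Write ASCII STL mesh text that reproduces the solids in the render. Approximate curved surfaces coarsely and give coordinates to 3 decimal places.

solid 
facet normal -0.712 -0.338 0.615
outer loop
vertex -0.491 -0.823 3.915
vertex -1.067 0.892 4.191
vertex -1.864 -1.012 2.22
endloop
endfacet
facet normal 0.314 -0.937 -0.150
outer loop
vertex -1.273 -0.732 1.709
vertex -0.491 -0.823 3.915
vertex -1.864 -1.012 2.22
endloop
endfacet
facet normal -0.713 -0.338 0.615
outer loop
vertex -1.864 -1.012 2.22
vertex -1.067 0.892 4.191
vertex -2.44 0.703 2.495
endloop
endfacet
facet normal -0.628 -0.087 -0.774
outer loop
vertex -2.44 0.703 2.495
vertex -1.273 -0.732 1.709
vertex -1.864 -1.012 2.22
endloop
endfacet
facet normal 0.628 0.086 0.774
outer loop
vertex -0.491 -0.823 3.915
vertex -0.476 1.172 3.68
vertex -1.067 0.892 4.191
endloop
endfacet
facet normal 0.314 -0.937 -0.150
outer loop
vertex 0.1 -0.543 3.405
vertex -0.491 -0.823 3.915
vertex -1.273 -0.732 1.709
endloop
endfacet
facet normal 0.627 0.086 0.774
outer loop
vertex 0.1 -0.543 3.405
vertex -0.476 1.172 3.68
vertex -0.491 -0.823 3.915
endloop
endfacet
facet normal -0.314 0.937 0.150
outer loop
vertex -1.067 0.892 4.191
vertex -0.476 1.172 3.68
vertex -2.44 0.703 2.495
endloop
endfacet
facet normal -0.627 -0.086 -0.774
outer loop
vertex -1.849 0.983 1.985
vertex -1.273 -0.732 1.709
vertex -2.44 0.703 2.495
endloop
endfacet
facet normal -0.314 0.937 0.150
outer loop
vertex -2.44 0.703 2.495
vertex -0.476 1.172 3.68
vertex -1.849 0.983 1.985
endloop
endfacet
facet normal 0.713 0.338 -0.615
outer loop
vertex -1.849 0.983 1.985
vertex 0.1 -0.543 3.405
vertex -1.273 -0.732 1.709
endloop
endfacet
facet normal 0.713 0.338 -0.615
outer loop
vertex -0.476 1.172 3.68
vertex 0.1 -0.543 3.405
vertex -1.849 0.983 1.985
endloop
endfacet
facet normal 0.217 -0.783 -0.583
outer loop
vertex 3.265 1.785 -0.497
vertex 2.614 1.273 -0.052
vertex 2.38 1.774 -0.812
endloop
endfacet
facet normal 0.256 0.622 -0.740
outer loop
vertex 3.265 1.785 -0.497
vertex 2.38 1.774 -0.812
vertex 3.017 2.678 0.167
endloop
endfacet
facet normal 0.257 0.621 -0.741
outer loop
vertex 3.017 2.678 0.167
vertex 2.38 1.774 -0.812
vertex 2.132 2.667 -0.149
endloop
endfacet
facet normal -0.217 0.784 0.582
outer loop
vertex 3.017 2.678 0.167
vertex 2.132 2.667 -0.149
vertex 2.366 2.167 0.612
endloop
endfacet
facet normal 0.218 -0.783 -0.583
outer loop
vertex 2.38 1.774 -0.812
vertex 2.614 1.273 -0.052
vertex 1.729 1.262 -0.368
endloop
endfacet
facet normal -0.687 0.300 -0.661
outer loop
vertex 2.38 1.774 -0.812
vertex 1.729 1.262 -0.368
vertex 2.132 2.667 -0.149
endloop
endfacet
facet normal -0.688 0.300 -0.661
outer loop
vertex 2.132 2.667 -0.149
vertex 1.729 1.262 -0.368
vertex 1.481 2.155 0.296
endloop
endfacet
facet normal -0.218 0.783 0.582
outer loop
vertex 2.132 2.667 -0.149
vertex 1.481 2.155 0.296
vertex 2.366 2.167 0.612
endloop
endfacet
facet normal 0.217 -0.784 -0.582
outer loop
vertex 1.729 1.262 -0.368
vertex 2.614 1.273 -0.052
vertex 1.963 0.762 0.393
endloop
endfacet
facet normal -0.944 -0.321 0.079
outer loop
vertex 1.729 1.262 -0.368
vertex 1.963 0.762 0.393
vertex 1.481 2.155 0.296
endloop
endfacet
facet normal -0.944 -0.321 0.079
outer loop
vertex 1.481 2.155 0.296
vertex 1.963 0.762 0.393
vertex 1.715 1.655 1.057
endloop
endfacet
facet normal -0.218 0.783 0.582
outer loop
vertex 1.481 2.155 0.296
vertex 1.715 1.655 1.057
vertex 2.366 2.167 0.612
endloop
endfacet
facet normal 0.217 -0.784 -0.582
outer loop
vertex 1.963 0.762 0.393
vertex 2.614 1.273 -0.052
vertex 2.848 0.773 0.709
endloop
endfacet
facet normal -0.257 -0.622 0.740
outer loop
vertex 1.963 0.762 0.393
vertex 2.848 0.773 0.709
vertex 1.715 1.655 1.057
endloop
endfacet
facet normal -0.256 -0.621 0.741
outer loop
vertex 1.715 1.655 1.057
vertex 2.848 0.773 0.709
vertex 2.6 1.666 1.372
endloop
endfacet
facet normal -0.217 0.783 0.583
outer loop
vertex 1.715 1.655 1.057
vertex 2.6 1.666 1.372
vertex 2.366 2.167 0.612
endloop
endfacet
facet normal 0.218 -0.783 -0.582
outer loop
vertex 2.848 0.773 0.709
vertex 2.614 1.273 -0.052
vertex 3.499 1.285 0.264
endloop
endfacet
facet normal 0.688 -0.300 0.661
outer loop
vertex 2.848 0.773 0.709
vertex 3.499 1.285 0.264
vertex 2.6 1.666 1.372
endloop
endfacet
facet normal 0.687 -0.301 0.661
outer loop
vertex 2.6 1.666 1.372
vertex 3.499 1.285 0.264
vertex 3.251 2.178 0.928
endloop
endfacet
facet normal -0.218 0.783 0.583
outer loop
vertex 2.6 1.666 1.372
vertex 3.251 2.178 0.928
vertex 2.366 2.167 0.612
endloop
endfacet
facet normal 0.218 -0.783 -0.582
outer loop
vertex 3.499 1.285 0.264
vertex 2.614 1.273 -0.052
vertex 3.265 1.785 -0.497
endloop
endfacet
facet normal 0.944 0.321 -0.079
outer loop
vertex 3.499 1.285 0.264
vertex 3.265 1.785 -0.497
vertex 3.251 2.178 0.928
endloop
endfacet
facet normal 0.944 0.321 -0.079
outer loop
vertex 3.251 2.178 0.928
vertex 3.265 1.785 -0.497
vertex 3.017 2.678 0.167
endloop
endfacet
facet normal -0.217 0.784 0.582
outer loop
vertex 3.251 2.178 0.928
vertex 3.017 2.678 0.167
vertex 2.366 2.167 0.612
endloop
endfacet

endsolid


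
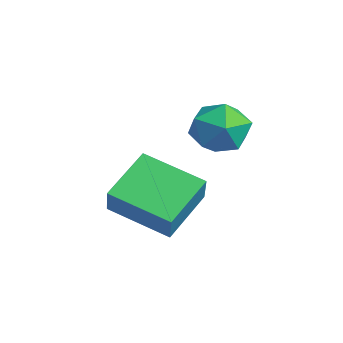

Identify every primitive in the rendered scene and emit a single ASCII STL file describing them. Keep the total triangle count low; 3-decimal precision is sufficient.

solid 
facet normal -0.668 -0.666 0.333
outer loop
vertex -0.454 -0.312 2.484
vertex -1.178 -0.096 1.463
vertex 0.436 -1.663 1.565
endloop
endfacet
facet normal 0.570 -0.171 0.803
outer loop
vertex 1.818 -0.284 0.877
vertex -0.454 -0.312 2.484
vertex 0.436 -1.663 1.565
endloop
endfacet
facet normal -0.668 -0.666 0.332
outer loop
vertex 0.436 -1.663 1.565
vertex -1.178 -0.096 1.463
vertex -0.288 -1.446 0.545
endloop
endfacet
facet normal 0.478 -0.726 -0.494
outer loop
vertex -0.288 -1.446 0.545
vertex 1.818 -0.284 0.877
vertex 0.436 -1.663 1.565
endloop
endfacet
facet normal -0.479 0.726 0.493
outer loop
vertex -0.454 -0.312 2.484
vertex 0.204 1.283 0.775
vertex -1.178 -0.096 1.463
endloop
endfacet
facet normal 0.570 -0.170 0.803
outer loop
vertex 0.928 1.066 1.795
vertex -0.454 -0.312 2.484
vertex 1.818 -0.284 0.877
endloop
endfacet
facet normal -0.478 0.726 0.494
outer loop
vertex 0.928 1.066 1.795
vertex 0.204 1.283 0.775
vertex -0.454 -0.312 2.484
endloop
endfacet
facet normal -0.570 0.171 -0.804
outer loop
vertex -1.178 -0.096 1.463
vertex 0.204 1.283 0.775
vertex -0.288 -1.446 0.545
endloop
endfacet
facet normal 0.479 -0.727 -0.493
outer loop
vertex 1.094 -0.068 -0.144
vertex 1.818 -0.284 0.877
vertex -0.288 -1.446 0.545
endloop
endfacet
facet normal -0.571 0.171 -0.803
outer loop
vertex -0.288 -1.446 0.545
vertex 0.204 1.283 0.775
vertex 1.094 -0.068 -0.144
endloop
endfacet
facet normal 0.668 0.666 -0.332
outer loop
vertex 1.094 -0.068 -0.144
vertex 0.928 1.066 1.795
vertex 1.818 -0.284 0.877
endloop
endfacet
facet normal 0.668 0.666 -0.332
outer loop
vertex 0.204 1.283 0.775
vertex 0.928 1.066 1.795
vertex 1.094 -0.068 -0.144
endloop
endfacet
facet normal -0.032 0.997 0.070
outer loop
vertex 0.365 2.45 3.045
vertex -0.062 2.372 3.956
vertex 0.943 2.41 3.871
endloop
endfacet
facet normal 0.522 0.788 -0.327
outer loop
vertex 0.365 2.45 3.045
vertex 0.943 2.41 3.871
vertex 1.207 1.893 3.046
endloop
endfacet
facet normal 0.269 0.405 -0.874
outer loop
vertex 0.365 2.45 3.045
vertex 1.207 1.893 3.046
vertex 0.364 1.534 2.62
endloop
endfacet
facet normal -0.442 0.378 -0.814
outer loop
vertex 0.365 2.45 3.045
vertex 0.364 1.534 2.62
vertex -0.42 1.83 3.183
endloop
endfacet
facet normal -0.628 0.743 -0.231
outer loop
vertex 0.365 2.45 3.045
vertex -0.42 1.83 3.183
vertex -0.062 2.372 3.956
endloop
endfacet
facet normal 0.930 0.360 0.072
outer loop
vertex 1.207 1.893 3.046
vertex 0.943 2.41 3.871
vertex 1.3 1.47 3.957
endloop
endfacet
facet normal 0.034 0.698 0.715
outer loop
vertex 0.943 2.41 3.871
vertex -0.062 2.372 3.956
vertex 0.516 1.766 4.52
endloop
endfacet
facet normal -0.930 0.288 0.229
outer loop
vertex -0.062 2.372 3.956
vertex -0.42 1.83 3.183
vertex -0.327 1.407 4.094
endloop
endfacet
facet normal -0.629 -0.304 -0.716
outer loop
vertex -0.42 1.83 3.183
vertex 0.364 1.534 2.62
vertex -0.063 0.89 3.269
endloop
endfacet
facet normal 0.521 -0.259 -0.813
outer loop
vertex 0.364 1.534 2.62
vertex 1.207 1.893 3.046
vertex 0.942 0.928 3.184
endloop
endfacet
facet normal 0.442 -0.378 0.814
outer loop
vertex 0.515 0.85 4.095
vertex 1.3 1.47 3.957
vertex 0.516 1.766 4.52
endloop
endfacet
facet normal -0.269 -0.405 0.874
outer loop
vertex 0.515 0.85 4.095
vertex 0.516 1.766 4.52
vertex -0.327 1.407 4.094
endloop
endfacet
facet normal -0.522 -0.788 0.327
outer loop
vertex 0.515 0.85 4.095
vertex -0.327 1.407 4.094
vertex -0.063 0.89 3.269
endloop
endfacet
facet normal 0.032 -0.997 -0.070
outer loop
vertex 0.515 0.85 4.095
vertex -0.063 0.89 3.269
vertex 0.942 0.928 3.184
endloop
endfacet
facet normal 0.628 -0.743 0.231
outer loop
vertex 0.515 0.85 4.095
vertex 0.942 0.928 3.184
vertex 1.3 1.47 3.957
endloop
endfacet
facet normal 0.629 0.304 0.716
outer loop
vertex 0.516 1.766 4.52
vertex 1.3 1.47 3.957
vertex 0.943 2.41 3.871
endloop
endfacet
facet normal -0.521 0.259 0.813
outer loop
vertex -0.327 1.407 4.094
vertex 0.516 1.766 4.52
vertex -0.062 2.372 3.956
endloop
endfacet
facet normal -0.930 -0.360 -0.072
outer loop
vertex -0.063 0.89 3.269
vertex -0.327 1.407 4.094
vertex -0.42 1.83 3.183
endloop
endfacet
facet normal -0.034 -0.698 -0.715
outer loop
vertex 0.942 0.928 3.184
vertex -0.063 0.89 3.269
vertex 0.364 1.534 2.62
endloop
endfacet
facet normal 0.930 -0.288 -0.229
outer loop
vertex 1.3 1.47 3.957
vertex 0.942 0.928 3.184
vertex 1.207 1.893 3.046
endloop
endfacet

endsolid


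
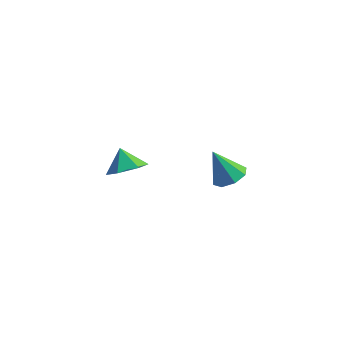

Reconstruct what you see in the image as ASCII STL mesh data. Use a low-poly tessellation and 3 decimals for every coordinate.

solid 
facet normal 0.491 -0.003 -0.871
outer loop
vertex 4.263 -0.803 2.005
vertex 3.663 -0.752 1.667
vertex 4.119 -0.301 1.922
endloop
endfacet
facet normal 0.542 0.286 0.790
outer loop
vertex 4.263 -0.803 2.005
vertex 4.119 -0.301 1.922
vertex 2.997 -0.748 2.853
endloop
endfacet
facet normal 0.490 -0.003 -0.872
outer loop
vertex 4.119 -0.301 1.922
vertex 3.663 -0.752 1.667
vertex 3.708 -0.064 1.69
endloop
endfacet
facet normal 0.147 0.811 0.567
outer loop
vertex 4.119 -0.301 1.922
vertex 3.708 -0.064 1.69
vertex 2.997 -0.748 2.853
endloop
endfacet
facet normal 0.490 -0.003 -0.872
outer loop
vertex 3.708 -0.064 1.69
vertex 3.663 -0.752 1.667
vertex 3.271 -0.23 1.445
endloop
endfacet
facet normal -0.455 0.861 0.228
outer loop
vertex 3.708 -0.064 1.69
vertex 3.271 -0.23 1.445
vertex 2.997 -0.748 2.853
endloop
endfacet
facet normal 0.490 -0.003 -0.872
outer loop
vertex 3.271 -0.23 1.445
vertex 3.663 -0.752 1.667
vertex 3.064 -0.702 1.33
endloop
endfacet
facet normal -0.913 0.407 -0.028
outer loop
vertex 3.271 -0.23 1.445
vertex 3.064 -0.702 1.33
vertex 2.997 -0.748 2.853
endloop
endfacet
facet normal 0.490 -0.005 -0.872
outer loop
vertex 3.064 -0.702 1.33
vertex 3.663 -0.752 1.667
vertex 3.207 -1.203 1.413
endloop
endfacet
facet normal -0.958 -0.282 -0.051
outer loop
vertex 3.064 -0.702 1.33
vertex 3.207 -1.203 1.413
vertex 2.997 -0.748 2.853
endloop
endfacet
facet normal 0.489 -0.003 -0.872
outer loop
vertex 3.207 -1.203 1.413
vertex 3.663 -0.752 1.667
vertex 3.618 -1.44 1.644
endloop
endfacet
facet normal -0.563 -0.808 0.173
outer loop
vertex 3.207 -1.203 1.413
vertex 3.618 -1.44 1.644
vertex 2.997 -0.748 2.853
endloop
endfacet
facet normal 0.491 -0.003 -0.871
outer loop
vertex 3.618 -1.44 1.644
vertex 3.663 -0.752 1.667
vertex 4.056 -1.274 1.89
endloop
endfacet
facet normal 0.038 -0.859 0.511
outer loop
vertex 3.618 -1.44 1.644
vertex 4.056 -1.274 1.89
vertex 2.997 -0.748 2.853
endloop
endfacet
facet normal 0.491 -0.003 -0.871
outer loop
vertex 4.056 -1.274 1.89
vertex 3.663 -0.752 1.667
vertex 4.263 -0.803 2.005
endloop
endfacet
facet normal 0.496 -0.406 0.767
outer loop
vertex 4.056 -1.274 1.89
vertex 4.263 -0.803 2.005
vertex 2.997 -0.748 2.853
endloop
endfacet
facet normal 0.490 -0.459 -0.741
outer loop
vertex -0.553 1.785 -1.423
vertex -1.223 1.298 -1.564
vertex -1.144 2.031 -1.966
endloop
endfacet
facet normal 0.131 0.949 0.287
outer loop
vertex -0.553 1.785 -1.423
vertex -1.144 2.031 -1.966
vertex -1.717 1.762 -0.816
endloop
endfacet
facet normal 0.490 -0.459 -0.741
outer loop
vertex -1.144 2.031 -1.966
vertex -1.223 1.298 -1.564
vertex -1.814 1.545 -2.108
endloop
endfacet
facet normal -0.571 0.815 -0.094
outer loop
vertex -1.144 2.031 -1.966
vertex -1.814 1.545 -2.108
vertex -1.717 1.762 -0.816
endloop
endfacet
facet normal 0.490 -0.459 -0.741
outer loop
vertex -1.814 1.545 -2.108
vertex -1.223 1.298 -1.564
vertex -1.893 0.812 -1.706
endloop
endfacet
facet normal -0.990 0.135 0.052
outer loop
vertex -1.814 1.545 -2.108
vertex -1.893 0.812 -1.706
vertex -1.717 1.762 -0.816
endloop
endfacet
facet normal 0.490 -0.459 -0.741
outer loop
vertex -1.893 0.812 -1.706
vertex -1.223 1.298 -1.564
vertex -1.302 0.565 -1.162
endloop
endfacet
facet normal -0.704 -0.411 0.578
outer loop
vertex -1.893 0.812 -1.706
vertex -1.302 0.565 -1.162
vertex -1.717 1.762 -0.816
endloop
endfacet
facet normal 0.489 -0.459 -0.741
outer loop
vertex -1.302 0.565 -1.162
vertex -1.223 1.298 -1.564
vertex -0.632 1.051 -1.021
endloop
endfacet
facet normal -0.001 -0.278 0.961
outer loop
vertex -1.302 0.565 -1.162
vertex -0.632 1.051 -1.021
vertex -1.717 1.762 -0.816
endloop
endfacet
facet normal 0.490 -0.459 -0.742
outer loop
vertex -0.632 1.051 -1.021
vertex -1.223 1.298 -1.564
vertex -0.553 1.785 -1.423
endloop
endfacet
facet normal 0.417 0.402 0.815
outer loop
vertex -0.632 1.051 -1.021
vertex -0.553 1.785 -1.423
vertex -1.717 1.762 -0.816
endloop
endfacet

endsolid


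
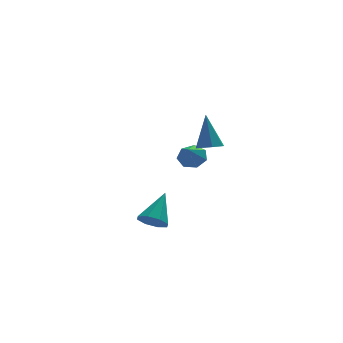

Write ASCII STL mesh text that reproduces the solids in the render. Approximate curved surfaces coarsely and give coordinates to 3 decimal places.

solid 
facet normal 0.372 0.616 -0.694
outer loop
vertex 1.287 2.669 -3.004
vertex 0.641 2.677 -3.343
vertex 0.885 3.121 -2.818
endloop
endfacet
facet normal 0.413 -0.008 0.911
outer loop
vertex 1.287 2.669 -3.004
vertex 0.885 3.121 -2.818
vertex 0.199 1.943 -2.517
endloop
endfacet
facet normal 0.372 0.616 -0.694
outer loop
vertex 0.885 3.121 -2.818
vertex 0.641 2.677 -3.343
vertex 0.299 3.239 -3.027
endloop
endfacet
facet normal -0.245 0.371 0.896
outer loop
vertex 0.885 3.121 -2.818
vertex 0.299 3.239 -3.027
vertex 0.199 1.943 -2.517
endloop
endfacet
facet normal 0.371 0.616 -0.695
outer loop
vertex 0.299 3.239 -3.027
vertex 0.641 2.677 -3.343
vertex -0.03 2.933 -3.474
endloop
endfacet
facet normal -0.853 0.247 0.459
outer loop
vertex 0.299 3.239 -3.027
vertex -0.03 2.933 -3.474
vertex 0.199 1.943 -2.517
endloop
endfacet
facet normal 0.371 0.618 -0.693
outer loop
vertex -0.03 2.933 -3.474
vertex 0.641 2.677 -3.343
vertex 0.147 2.435 -3.823
endloop
endfacet
facet normal -0.955 -0.289 -0.071
outer loop
vertex -0.03 2.933 -3.474
vertex 0.147 2.435 -3.823
vertex 0.199 1.943 -2.517
endloop
endfacet
facet normal 0.372 0.616 -0.694
outer loop
vertex 0.147 2.435 -3.823
vertex 0.641 2.677 -3.343
vertex 0.696 2.118 -3.81
endloop
endfacet
facet normal -0.473 -0.831 -0.294
outer loop
vertex 0.147 2.435 -3.823
vertex 0.696 2.118 -3.81
vertex 0.199 1.943 -2.517
endloop
endfacet
facet normal 0.371 0.617 -0.694
outer loop
vertex 0.696 2.118 -3.81
vertex 0.641 2.677 -3.343
vertex 1.203 2.223 -3.446
endloop
endfacet
facet normal 0.232 -0.972 -0.042
outer loop
vertex 0.696 2.118 -3.81
vertex 1.203 2.223 -3.446
vertex 0.199 1.943 -2.517
endloop
endfacet
facet normal 0.372 0.617 -0.693
outer loop
vertex 1.203 2.223 -3.446
vertex 0.641 2.677 -3.343
vertex 1.287 2.669 -3.004
endloop
endfacet
facet normal 0.625 -0.606 0.493
outer loop
vertex 1.203 2.223 -3.446
vertex 1.287 2.669 -3.004
vertex 0.199 1.943 -2.517
endloop
endfacet
facet normal -0.491 -0.564 -0.664
outer loop
vertex -2.77 -3.227 -4.597
vertex -3.1 -3.583 -4.051
vertex -3.251 -2.987 -4.445
endloop
endfacet
facet normal 0.300 0.861 -0.411
outer loop
vertex -2.77 -3.227 -4.597
vertex -3.251 -2.987 -4.445
vertex -2.24 -2.597 -2.889
endloop
endfacet
facet normal -0.491 -0.564 -0.664
outer loop
vertex -3.251 -2.987 -4.445
vertex -3.1 -3.583 -4.051
vertex -3.644 -3.096 -4.062
endloop
endfacet
facet normal -0.304 0.952 -0.041
outer loop
vertex -3.251 -2.987 -4.445
vertex -3.644 -3.096 -4.062
vertex -2.24 -2.597 -2.889
endloop
endfacet
facet normal -0.492 -0.564 -0.664
outer loop
vertex -3.644 -3.096 -4.062
vertex -3.1 -3.583 -4.051
vertex -3.717 -3.49 -3.673
endloop
endfacet
facet normal -0.627 0.603 0.493
outer loop
vertex -3.644 -3.096 -4.062
vertex -3.717 -3.49 -3.673
vertex -2.24 -2.597 -2.889
endloop
endfacet
facet normal -0.492 -0.563 -0.664
outer loop
vertex -3.717 -3.49 -3.673
vertex -3.1 -3.583 -4.051
vertex -3.429 -3.939 -3.506
endloop
endfacet
facet normal -0.478 0.020 0.878
outer loop
vertex -3.717 -3.49 -3.673
vertex -3.429 -3.939 -3.506
vertex -2.24 -2.597 -2.889
endloop
endfacet
facet normal -0.491 -0.563 -0.664
outer loop
vertex -3.429 -3.939 -3.506
vertex -3.1 -3.583 -4.051
vertex -2.948 -4.179 -3.658
endloop
endfacet
facet normal 0.053 -0.456 0.888
outer loop
vertex -3.429 -3.939 -3.506
vertex -2.948 -4.179 -3.658
vertex -2.24 -2.597 -2.889
endloop
endfacet
facet normal -0.492 -0.563 -0.664
outer loop
vertex -2.948 -4.179 -3.658
vertex -3.1 -3.583 -4.051
vertex -2.556 -4.07 -4.041
endloop
endfacet
facet normal 0.658 -0.546 0.518
outer loop
vertex -2.948 -4.179 -3.658
vertex -2.556 -4.07 -4.041
vertex -2.24 -2.597 -2.889
endloop
endfacet
facet normal -0.491 -0.562 -0.666
outer loop
vertex -2.556 -4.07 -4.041
vertex -3.1 -3.583 -4.051
vertex -2.482 -3.675 -4.429
endloop
endfacet
facet normal 0.980 -0.198 -0.015
outer loop
vertex -2.556 -4.07 -4.041
vertex -2.482 -3.675 -4.429
vertex -2.24 -2.597 -2.889
endloop
endfacet
facet normal -0.490 -0.564 -0.664
outer loop
vertex -2.482 -3.675 -4.429
vertex -3.1 -3.583 -4.051
vertex -2.77 -3.227 -4.597
endloop
endfacet
facet normal 0.832 0.385 -0.400
outer loop
vertex -2.482 -3.675 -4.429
vertex -2.77 -3.227 -4.597
vertex -2.24 -2.597 -2.889
endloop
endfacet
facet normal -0.021 -0.431 -0.902
outer loop
vertex 1.241 1.147 -2.137
vertex 0.86 0.665 -1.898
vertex 0.677 1.239 -2.168
endloop
endfacet
facet normal 0.167 0.977 -0.136
outer loop
vertex 1.241 1.147 -2.137
vertex 0.677 1.239 -2.168
vertex 0.9 1.475 -0.202
endloop
endfacet
facet normal -0.022 -0.431 -0.902
outer loop
vertex 0.677 1.239 -2.168
vertex 0.86 0.665 -1.898
vertex 0.25 0.899 -1.995
endloop
endfacet
facet normal -0.628 0.778 -0.022
outer loop
vertex 0.677 1.239 -2.168
vertex 0.25 0.899 -1.995
vertex 0.9 1.475 -0.202
endloop
endfacet
facet normal -0.022 -0.431 -0.902
outer loop
vertex 0.25 0.899 -1.995
vertex 0.86 0.665 -1.898
vertex 0.282 0.383 -1.749
endloop
endfacet
facet normal -0.945 0.091 0.313
outer loop
vertex 0.25 0.899 -1.995
vertex 0.282 0.383 -1.749
vertex 0.9 1.475 -0.202
endloop
endfacet
facet normal -0.023 -0.430 -0.903
outer loop
vertex 0.282 0.383 -1.749
vertex 0.86 0.665 -1.898
vertex 0.749 0.079 -1.616
endloop
endfacet
facet normal -0.545 -0.567 0.618
outer loop
vertex 0.282 0.383 -1.749
vertex 0.749 0.079 -1.616
vertex 0.9 1.475 -0.202
endloop
endfacet
facet normal -0.022 -0.430 -0.902
outer loop
vertex 0.749 0.079 -1.616
vertex 0.86 0.665 -1.898
vertex 1.299 0.217 -1.695
endloop
endfacet
facet normal 0.271 -0.699 0.662
outer loop
vertex 0.749 0.079 -1.616
vertex 1.299 0.217 -1.695
vertex 0.9 1.475 -0.202
endloop
endfacet
facet normal -0.022 -0.431 -0.902
outer loop
vertex 1.299 0.217 -1.695
vertex 0.86 0.665 -1.898
vertex 1.518 0.692 -1.927
endloop
endfacet
facet normal 0.887 -0.208 0.412
outer loop
vertex 1.299 0.217 -1.695
vertex 1.518 0.692 -1.927
vertex 0.9 1.475 -0.202
endloop
endfacet
facet normal -0.022 -0.430 -0.903
outer loop
vertex 1.518 0.692 -1.927
vertex 0.86 0.665 -1.898
vertex 1.241 1.147 -2.137
endloop
endfacet
facet normal 0.841 0.538 0.057
outer loop
vertex 1.518 0.692 -1.927
vertex 1.241 1.147 -2.137
vertex 0.9 1.475 -0.202
endloop
endfacet

endsolid


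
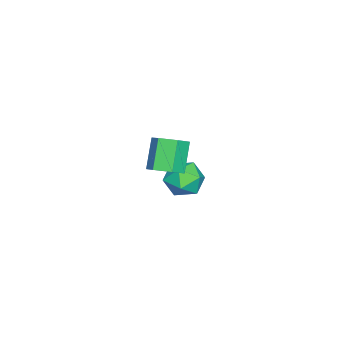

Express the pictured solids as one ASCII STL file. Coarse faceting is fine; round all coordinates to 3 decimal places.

solid 
facet normal -0.713 -0.701 -0.016
outer loop
vertex -3.377 -2.191 -2.992
vertex -2.668 -2.903 -3.396
vertex -2.787 -2.807 -2.324
endloop
endfacet
facet normal -0.826 -0.235 0.512
outer loop
vertex -3.377 -2.191 -2.992
vertex -2.787 -2.807 -2.324
vertex -2.945 -1.759 -2.097
endloop
endfacet
facet normal -0.881 0.416 0.224
outer loop
vertex -3.377 -2.191 -2.992
vertex -2.945 -1.759 -2.097
vertex -2.922 -1.208 -3.029
endloop
endfacet
facet normal -0.802 0.353 -0.482
outer loop
vertex -3.377 -2.191 -2.992
vertex -2.922 -1.208 -3.029
vertex -2.751 -1.915 -3.832
endloop
endfacet
facet normal -0.698 -0.337 -0.631
outer loop
vertex -3.377 -2.191 -2.992
vertex -2.751 -1.915 -3.832
vertex -2.668 -2.903 -3.396
endloop
endfacet
facet normal -0.253 -0.241 0.937
outer loop
vertex -2.945 -1.759 -2.097
vertex -2.787 -2.807 -2.324
vertex -1.969 -2.205 -1.948
endloop
endfacet
facet normal -0.070 -0.994 0.081
outer loop
vertex -2.787 -2.807 -2.324
vertex -2.668 -2.903 -3.396
vertex -1.798 -2.912 -2.751
endloop
endfacet
facet normal -0.046 -0.407 -0.912
outer loop
vertex -2.668 -2.903 -3.396
vertex -2.751 -1.915 -3.832
vertex -1.775 -2.361 -3.683
endloop
endfacet
facet normal -0.214 0.710 -0.671
outer loop
vertex -2.751 -1.915 -3.832
vertex -2.922 -1.208 -3.029
vertex -1.933 -1.313 -3.456
endloop
endfacet
facet normal -0.342 0.813 0.472
outer loop
vertex -2.922 -1.208 -3.029
vertex -2.945 -1.759 -2.097
vertex -2.052 -1.217 -2.384
endloop
endfacet
facet normal 0.802 -0.353 0.482
outer loop
vertex -1.343 -1.929 -2.788
vertex -1.969 -2.205 -1.948
vertex -1.798 -2.912 -2.751
endloop
endfacet
facet normal 0.881 -0.416 -0.224
outer loop
vertex -1.343 -1.929 -2.788
vertex -1.798 -2.912 -2.751
vertex -1.775 -2.361 -3.683
endloop
endfacet
facet normal 0.826 0.235 -0.512
outer loop
vertex -1.343 -1.929 -2.788
vertex -1.775 -2.361 -3.683
vertex -1.933 -1.313 -3.456
endloop
endfacet
facet normal 0.713 0.701 0.016
outer loop
vertex -1.343 -1.929 -2.788
vertex -1.933 -1.313 -3.456
vertex -2.052 -1.217 -2.384
endloop
endfacet
facet normal 0.698 0.337 0.631
outer loop
vertex -1.343 -1.929 -2.788
vertex -2.052 -1.217 -2.384
vertex -1.969 -2.205 -1.948
endloop
endfacet
facet normal 0.214 -0.710 0.671
outer loop
vertex -1.798 -2.912 -2.751
vertex -1.969 -2.205 -1.948
vertex -2.787 -2.807 -2.324
endloop
endfacet
facet normal 0.342 -0.813 -0.472
outer loop
vertex -1.775 -2.361 -3.683
vertex -1.798 -2.912 -2.751
vertex -2.668 -2.903 -3.396
endloop
endfacet
facet normal 0.253 0.241 -0.937
outer loop
vertex -1.933 -1.313 -3.456
vertex -1.775 -2.361 -3.683
vertex -2.751 -1.915 -3.832
endloop
endfacet
facet normal 0.070 0.994 -0.081
outer loop
vertex -2.052 -1.217 -2.384
vertex -1.933 -1.313 -3.456
vertex -2.922 -1.208 -3.029
endloop
endfacet
facet normal 0.046 0.407 0.912
outer loop
vertex -1.969 -2.205 -1.948
vertex -2.052 -1.217 -2.384
vertex -2.945 -1.759 -2.097
endloop
endfacet
facet normal 0.620 0.035 -0.784
outer loop
vertex 3.603 -0.892 2.284
vertex 3.071 -1.351 1.843
vertex 3.012 -0.523 1.833
endloop
endfacet
facet normal 0.330 0.895 0.300
outer loop
vertex 3.603 -0.892 2.284
vertex 3.012 -0.523 1.833
vertex 2.581 -0.949 3.578
endloop
endfacet
facet normal 0.329 0.896 0.300
outer loop
vertex 2.581 -0.949 3.578
vertex 3.012 -0.523 1.833
vertex 1.99 -0.581 3.127
endloop
endfacet
facet normal -0.620 -0.035 0.784
outer loop
vertex 2.581 -0.949 3.578
vertex 1.99 -0.581 3.127
vertex 2.049 -1.409 3.137
endloop
endfacet
facet normal 0.619 0.035 -0.784
outer loop
vertex 3.012 -0.523 1.833
vertex 3.071 -1.351 1.843
vertex 2.479 -0.983 1.392
endloop
endfacet
facet normal -0.453 0.832 -0.320
outer loop
vertex 3.012 -0.523 1.833
vertex 2.479 -0.983 1.392
vertex 1.99 -0.581 3.127
endloop
endfacet
facet normal -0.452 0.833 -0.320
outer loop
vertex 1.99 -0.581 3.127
vertex 2.479 -0.983 1.392
vertex 1.457 -1.04 2.686
endloop
endfacet
facet normal -0.619 -0.035 0.784
outer loop
vertex 1.99 -0.581 3.127
vertex 1.457 -1.04 2.686
vertex 2.049 -1.409 3.137
endloop
endfacet
facet normal 0.619 0.035 -0.784
outer loop
vertex 2.479 -0.983 1.392
vertex 3.071 -1.351 1.843
vertex 2.539 -1.811 1.402
endloop
endfacet
facet normal -0.782 -0.064 -0.620
outer loop
vertex 2.479 -0.983 1.392
vertex 2.539 -1.811 1.402
vertex 1.457 -1.04 2.686
endloop
endfacet
facet normal -0.782 -0.064 -0.620
outer loop
vertex 1.457 -1.04 2.686
vertex 2.539 -1.811 1.402
vertex 1.517 -1.868 2.696
endloop
endfacet
facet normal -0.619 -0.035 0.784
outer loop
vertex 1.457 -1.04 2.686
vertex 1.517 -1.868 2.696
vertex 2.049 -1.409 3.137
endloop
endfacet
facet normal 0.620 0.035 -0.784
outer loop
vertex 2.539 -1.811 1.402
vertex 3.071 -1.351 1.843
vertex 3.13 -2.179 1.853
endloop
endfacet
facet normal -0.329 -0.896 -0.299
outer loop
vertex 2.539 -1.811 1.402
vertex 3.13 -2.179 1.853
vertex 1.517 -1.868 2.696
endloop
endfacet
facet normal -0.330 -0.895 -0.300
outer loop
vertex 1.517 -1.868 2.696
vertex 3.13 -2.179 1.853
vertex 2.108 -2.237 3.147
endloop
endfacet
facet normal -0.620 -0.035 0.784
outer loop
vertex 1.517 -1.868 2.696
vertex 2.108 -2.237 3.147
vertex 2.049 -1.409 3.137
endloop
endfacet
facet normal 0.619 0.035 -0.784
outer loop
vertex 3.13 -2.179 1.853
vertex 3.071 -1.351 1.843
vertex 3.663 -1.72 2.294
endloop
endfacet
facet normal 0.452 -0.833 0.320
outer loop
vertex 3.13 -2.179 1.853
vertex 3.663 -1.72 2.294
vertex 2.108 -2.237 3.147
endloop
endfacet
facet normal 0.453 -0.832 0.321
outer loop
vertex 2.108 -2.237 3.147
vertex 3.663 -1.72 2.294
vertex 2.641 -1.777 3.588
endloop
endfacet
facet normal -0.619 -0.035 0.784
outer loop
vertex 2.108 -2.237 3.147
vertex 2.641 -1.777 3.588
vertex 2.049 -1.409 3.137
endloop
endfacet
facet normal 0.619 0.035 -0.784
outer loop
vertex 3.663 -1.72 2.294
vertex 3.071 -1.351 1.843
vertex 3.603 -0.892 2.284
endloop
endfacet
facet normal 0.782 0.064 0.620
outer loop
vertex 3.663 -1.72 2.294
vertex 3.603 -0.892 2.284
vertex 2.641 -1.777 3.588
endloop
endfacet
facet normal 0.782 0.064 0.620
outer loop
vertex 2.641 -1.777 3.588
vertex 3.603 -0.892 2.284
vertex 2.581 -0.949 3.578
endloop
endfacet
facet normal -0.619 -0.035 0.784
outer loop
vertex 2.641 -1.777 3.588
vertex 2.581 -0.949 3.578
vertex 2.049 -1.409 3.137
endloop
endfacet

endsolid


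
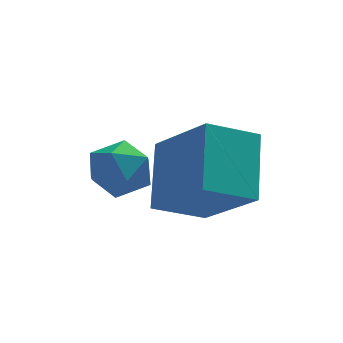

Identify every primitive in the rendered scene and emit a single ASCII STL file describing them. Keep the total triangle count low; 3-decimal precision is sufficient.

solid 
facet normal 0.373 0.878 0.299
outer loop
vertex -3.412 -1.079 -1.984
vertex -3.185 -1.414 -1.283
vertex -2.679 -1.414 -1.915
endloop
endfacet
facet normal 0.411 0.814 -0.412
outer loop
vertex -3.412 -1.079 -1.984
vertex -2.679 -1.414 -1.915
vertex -3.116 -1.533 -2.586
endloop
endfacet
facet normal -0.251 0.709 -0.659
outer loop
vertex -3.412 -1.079 -1.984
vertex -3.116 -1.533 -2.586
vertex -3.893 -1.606 -2.368
endloop
endfacet
facet normal -0.697 0.710 -0.102
outer loop
vertex -3.412 -1.079 -1.984
vertex -3.893 -1.606 -2.368
vertex -3.935 -1.532 -1.563
endloop
endfacet
facet normal -0.311 0.814 0.490
outer loop
vertex -3.412 -1.079 -1.984
vertex -3.935 -1.532 -1.563
vertex -3.185 -1.414 -1.283
endloop
endfacet
facet normal 0.796 0.232 -0.559
outer loop
vertex -3.116 -1.533 -2.586
vertex -2.679 -1.414 -1.915
vertex -2.705 -2.148 -2.257
endloop
endfacet
facet normal 0.735 0.337 0.588
outer loop
vertex -2.679 -1.414 -1.915
vertex -3.185 -1.414 -1.283
vertex -2.747 -2.074 -1.452
endloop
endfacet
facet normal -0.372 0.232 0.899
outer loop
vertex -3.185 -1.414 -1.283
vertex -3.935 -1.532 -1.563
vertex -3.524 -2.147 -1.234
endloop
endfacet
facet normal -0.996 0.062 -0.058
outer loop
vertex -3.935 -1.532 -1.563
vertex -3.893 -1.606 -2.368
vertex -3.961 -2.266 -1.905
endloop
endfacet
facet normal -0.275 0.063 -0.959
outer loop
vertex -3.893 -1.606 -2.368
vertex -3.116 -1.533 -2.586
vertex -3.455 -2.266 -2.537
endloop
endfacet
facet normal 0.697 -0.710 0.102
outer loop
vertex -3.228 -2.601 -1.836
vertex -2.705 -2.148 -2.257
vertex -2.747 -2.074 -1.452
endloop
endfacet
facet normal 0.251 -0.709 0.659
outer loop
vertex -3.228 -2.601 -1.836
vertex -2.747 -2.074 -1.452
vertex -3.524 -2.147 -1.234
endloop
endfacet
facet normal -0.411 -0.814 0.412
outer loop
vertex -3.228 -2.601 -1.836
vertex -3.524 -2.147 -1.234
vertex -3.961 -2.266 -1.905
endloop
endfacet
facet normal -0.373 -0.878 -0.299
outer loop
vertex -3.228 -2.601 -1.836
vertex -3.961 -2.266 -1.905
vertex -3.455 -2.266 -2.537
endloop
endfacet
facet normal 0.311 -0.814 -0.490
outer loop
vertex -3.228 -2.601 -1.836
vertex -3.455 -2.266 -2.537
vertex -2.705 -2.148 -2.257
endloop
endfacet
facet normal 0.996 -0.062 0.058
outer loop
vertex -2.747 -2.074 -1.452
vertex -2.705 -2.148 -2.257
vertex -2.679 -1.414 -1.915
endloop
endfacet
facet normal 0.275 -0.063 0.959
outer loop
vertex -3.524 -2.147 -1.234
vertex -2.747 -2.074 -1.452
vertex -3.185 -1.414 -1.283
endloop
endfacet
facet normal -0.796 -0.232 0.559
outer loop
vertex -3.961 -2.266 -1.905
vertex -3.524 -2.147 -1.234
vertex -3.935 -1.532 -1.563
endloop
endfacet
facet normal -0.735 -0.337 -0.588
outer loop
vertex -3.455 -2.266 -2.537
vertex -3.961 -2.266 -1.905
vertex -3.893 -1.606 -2.368
endloop
endfacet
facet normal 0.372 -0.232 -0.899
outer loop
vertex -2.705 -2.148 -2.257
vertex -3.455 -2.266 -2.537
vertex -3.116 -1.533 -2.586
endloop
endfacet
facet normal -0.454 0.628 -0.632
outer loop
vertex -2.579 -1.94 -1.138
vertex -1.415 -1.655 -1.691
vertex -2.802 -3.256 -2.286
endloop
endfacet
facet normal -0.882 -0.216 0.419
outer loop
vertex -1.885 -4.525 -1.009
vertex -2.579 -1.94 -1.138
vertex -2.802 -3.256 -2.286
endloop
endfacet
facet normal -0.454 0.628 -0.632
outer loop
vertex -2.802 -3.256 -2.286
vertex -1.415 -1.655 -1.691
vertex -1.638 -2.971 -2.839
endloop
endfacet
facet normal -0.127 -0.748 -0.652
outer loop
vertex -1.638 -2.971 -2.839
vertex -1.885 -4.525 -1.009
vertex -2.802 -3.256 -2.286
endloop
endfacet
facet normal 0.127 0.748 0.652
outer loop
vertex -2.579 -1.94 -1.138
vertex -0.498 -2.924 -0.414
vertex -1.415 -1.655 -1.691
endloop
endfacet
facet normal -0.882 -0.216 0.419
outer loop
vertex -1.662 -3.209 0.139
vertex -2.579 -1.94 -1.138
vertex -1.885 -4.525 -1.009
endloop
endfacet
facet normal 0.127 0.748 0.652
outer loop
vertex -1.662 -3.209 0.139
vertex -0.498 -2.924 -0.414
vertex -2.579 -1.94 -1.138
endloop
endfacet
facet normal 0.882 0.216 -0.419
outer loop
vertex -1.415 -1.655 -1.691
vertex -0.498 -2.924 -0.414
vertex -1.638 -2.971 -2.839
endloop
endfacet
facet normal -0.127 -0.748 -0.652
outer loop
vertex -0.721 -4.24 -1.562
vertex -1.885 -4.525 -1.009
vertex -1.638 -2.971 -2.839
endloop
endfacet
facet normal 0.882 0.216 -0.419
outer loop
vertex -1.638 -2.971 -2.839
vertex -0.498 -2.924 -0.414
vertex -0.721 -4.24 -1.562
endloop
endfacet
facet normal 0.454 -0.628 0.632
outer loop
vertex -0.721 -4.24 -1.562
vertex -1.662 -3.209 0.139
vertex -1.885 -4.525 -1.009
endloop
endfacet
facet normal 0.454 -0.628 0.632
outer loop
vertex -0.498 -2.924 -0.414
vertex -1.662 -3.209 0.139
vertex -0.721 -4.24 -1.562
endloop
endfacet

endsolid
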